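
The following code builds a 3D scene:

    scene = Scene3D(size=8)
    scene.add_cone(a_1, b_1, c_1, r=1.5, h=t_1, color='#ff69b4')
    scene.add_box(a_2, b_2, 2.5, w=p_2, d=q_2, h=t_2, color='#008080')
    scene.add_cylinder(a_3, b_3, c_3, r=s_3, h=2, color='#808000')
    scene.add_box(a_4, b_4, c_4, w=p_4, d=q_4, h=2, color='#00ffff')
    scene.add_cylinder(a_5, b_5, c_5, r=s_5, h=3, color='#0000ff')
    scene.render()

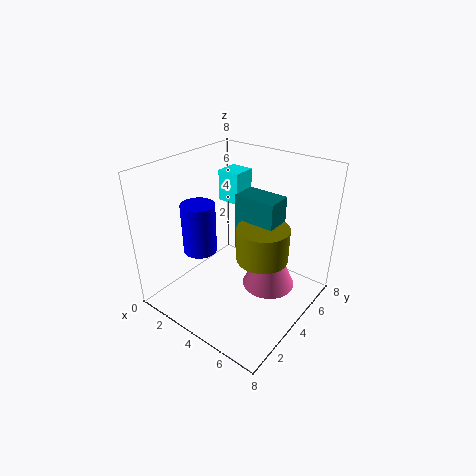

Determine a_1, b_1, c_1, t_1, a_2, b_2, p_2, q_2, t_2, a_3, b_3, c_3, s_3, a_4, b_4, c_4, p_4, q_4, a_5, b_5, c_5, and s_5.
a_1 = 5.5; b_1 = 5; c_1 = 1; t_1 = 3.5; a_2 = 3; b_2 = 5; p_2 = 2.5; q_2 = 1.5; t_2 = 3.5; a_3 = 5; b_3 = 5; c_3 = 2.5; s_3 = 1.5; a_4 = 0.5; b_4 = 6.5; c_4 = 4.5; p_4 = 1.5; q_4 = 1.5; a_5 = 1.5; b_5 = 3.5; c_5 = 2.5; s_5 = 1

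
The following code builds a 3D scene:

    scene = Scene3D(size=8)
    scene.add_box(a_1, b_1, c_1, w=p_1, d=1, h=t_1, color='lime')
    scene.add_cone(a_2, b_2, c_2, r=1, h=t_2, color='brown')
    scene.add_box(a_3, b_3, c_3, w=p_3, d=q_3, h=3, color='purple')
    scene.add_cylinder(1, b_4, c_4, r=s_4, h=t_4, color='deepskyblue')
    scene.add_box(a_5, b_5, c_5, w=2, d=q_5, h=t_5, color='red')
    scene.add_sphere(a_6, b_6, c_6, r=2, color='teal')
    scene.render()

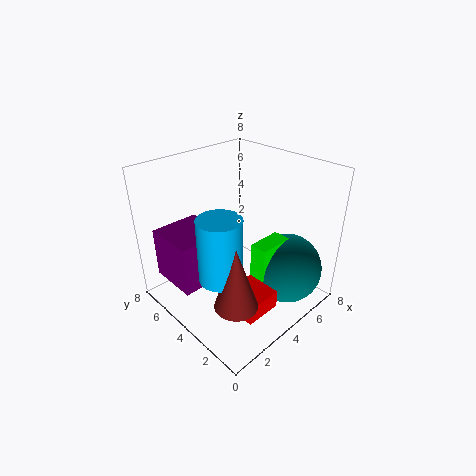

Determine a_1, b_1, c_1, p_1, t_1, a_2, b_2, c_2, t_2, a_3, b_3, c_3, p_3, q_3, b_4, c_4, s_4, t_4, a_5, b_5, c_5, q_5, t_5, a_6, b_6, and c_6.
a_1 = 4
b_1 = 2
c_1 = 1
p_1 = 2
t_1 = 3
a_2 = 1
b_2 = 1
c_2 = 3
t_2 = 3
a_3 = 1
b_3 = 5
c_3 = 1
p_3 = 3
q_3 = 3
b_4 = 2
c_4 = 4
s_4 = 1
t_4 = 3
a_5 = 2
b_5 = 1
c_5 = 1
q_5 = 2
t_5 = 1
a_6 = 6
b_6 = 2
c_6 = 2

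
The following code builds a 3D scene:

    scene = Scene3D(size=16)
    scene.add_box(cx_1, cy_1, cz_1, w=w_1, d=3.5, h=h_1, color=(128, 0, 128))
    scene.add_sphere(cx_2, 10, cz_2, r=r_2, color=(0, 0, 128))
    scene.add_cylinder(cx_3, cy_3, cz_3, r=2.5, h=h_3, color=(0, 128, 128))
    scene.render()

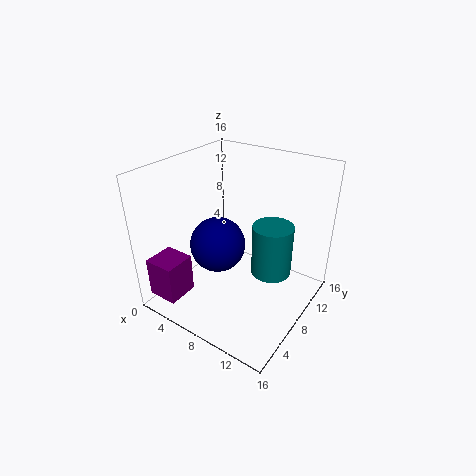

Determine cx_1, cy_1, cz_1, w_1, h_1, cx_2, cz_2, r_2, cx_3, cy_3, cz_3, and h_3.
cx_1 = 0.5
cy_1 = 1
cz_1 = 1.5
w_1 = 3.5
h_1 = 4.5
cx_2 = 3.5
cz_2 = 4.5
r_2 = 3.5
cx_3 = 10
cy_3 = 12.5
cz_3 = 1.5
h_3 = 6.5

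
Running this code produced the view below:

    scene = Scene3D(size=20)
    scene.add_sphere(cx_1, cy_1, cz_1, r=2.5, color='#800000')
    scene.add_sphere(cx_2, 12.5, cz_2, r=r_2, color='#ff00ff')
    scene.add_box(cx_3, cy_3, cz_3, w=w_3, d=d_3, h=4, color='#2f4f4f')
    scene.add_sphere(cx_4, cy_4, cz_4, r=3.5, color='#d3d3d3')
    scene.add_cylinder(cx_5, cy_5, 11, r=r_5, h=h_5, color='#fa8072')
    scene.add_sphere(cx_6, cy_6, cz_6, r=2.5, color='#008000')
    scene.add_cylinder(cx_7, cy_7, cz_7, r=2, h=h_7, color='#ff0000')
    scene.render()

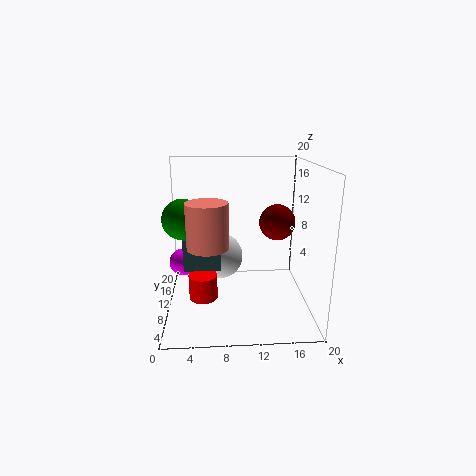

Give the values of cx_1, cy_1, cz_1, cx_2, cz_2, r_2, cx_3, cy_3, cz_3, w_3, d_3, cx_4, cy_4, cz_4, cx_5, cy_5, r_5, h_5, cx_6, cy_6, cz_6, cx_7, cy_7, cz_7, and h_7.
cx_1 = 15.5
cy_1 = 10.5
cz_1 = 12
cx_2 = 2
cz_2 = 5.5
r_2 = 2
cx_3 = 3
cy_3 = 4
cz_3 = 8
w_3 = 4.5
d_3 = 2.5
cx_4 = 7.5
cy_4 = 14.5
cz_4 = 5.5
cx_5 = 6
cy_5 = 4
r_5 = 2.5
h_5 = 5.5
cx_6 = 3
cy_6 = 6
cz_6 = 14
cx_7 = 5
cy_7 = 9
cz_7 = 1.5
h_7 = 3.5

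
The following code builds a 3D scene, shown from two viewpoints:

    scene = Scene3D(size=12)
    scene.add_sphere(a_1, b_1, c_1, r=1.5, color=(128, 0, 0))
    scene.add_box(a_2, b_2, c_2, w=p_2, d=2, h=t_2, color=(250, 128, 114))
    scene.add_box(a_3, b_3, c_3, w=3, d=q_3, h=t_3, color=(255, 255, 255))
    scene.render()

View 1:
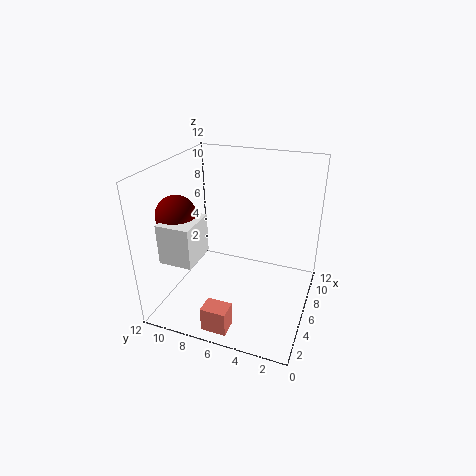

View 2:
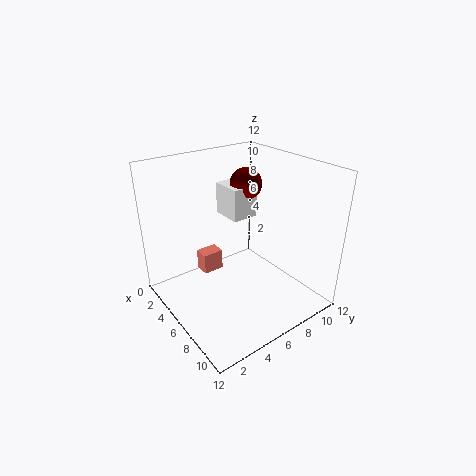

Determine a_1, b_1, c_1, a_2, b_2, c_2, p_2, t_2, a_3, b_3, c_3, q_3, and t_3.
a_1 = 2.5, b_1 = 9.5, c_1 = 9, a_2 = 0.5, b_2 = 5, c_2 = 0.5, p_2 = 1.5, t_2 = 2, a_3 = 0.5, b_3 = 7.5, c_3 = 6, q_3 = 2.5, t_3 = 3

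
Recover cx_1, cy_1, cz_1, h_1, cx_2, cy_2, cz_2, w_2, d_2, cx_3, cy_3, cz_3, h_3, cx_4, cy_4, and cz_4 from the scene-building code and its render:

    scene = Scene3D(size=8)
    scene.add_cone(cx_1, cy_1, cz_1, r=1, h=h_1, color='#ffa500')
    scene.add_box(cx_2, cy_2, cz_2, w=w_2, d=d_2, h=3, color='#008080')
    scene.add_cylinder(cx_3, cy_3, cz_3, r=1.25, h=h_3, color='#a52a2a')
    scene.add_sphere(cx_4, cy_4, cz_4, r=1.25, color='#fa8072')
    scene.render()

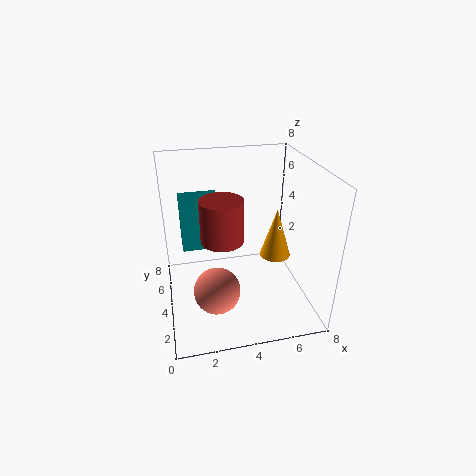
cx_1 = 7
cy_1 = 6
cz_1 = 1.25
h_1 = 3.25
cx_2 = 1
cy_2 = 5.25
cz_2 = 2.75
w_2 = 2.25
d_2 = 1.75
cx_3 = 3.25
cy_3 = 4.75
cz_3 = 3.5
h_3 = 2.5
cx_4 = 2.5
cy_4 = 2.5
cz_4 = 1.75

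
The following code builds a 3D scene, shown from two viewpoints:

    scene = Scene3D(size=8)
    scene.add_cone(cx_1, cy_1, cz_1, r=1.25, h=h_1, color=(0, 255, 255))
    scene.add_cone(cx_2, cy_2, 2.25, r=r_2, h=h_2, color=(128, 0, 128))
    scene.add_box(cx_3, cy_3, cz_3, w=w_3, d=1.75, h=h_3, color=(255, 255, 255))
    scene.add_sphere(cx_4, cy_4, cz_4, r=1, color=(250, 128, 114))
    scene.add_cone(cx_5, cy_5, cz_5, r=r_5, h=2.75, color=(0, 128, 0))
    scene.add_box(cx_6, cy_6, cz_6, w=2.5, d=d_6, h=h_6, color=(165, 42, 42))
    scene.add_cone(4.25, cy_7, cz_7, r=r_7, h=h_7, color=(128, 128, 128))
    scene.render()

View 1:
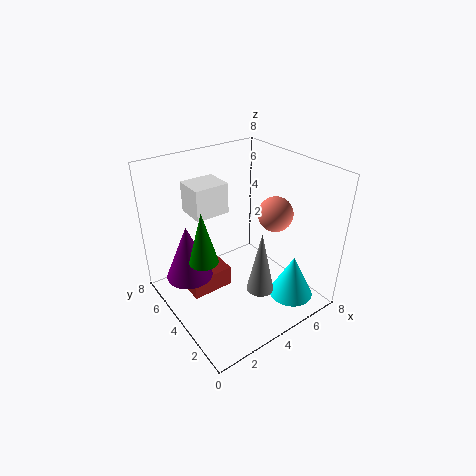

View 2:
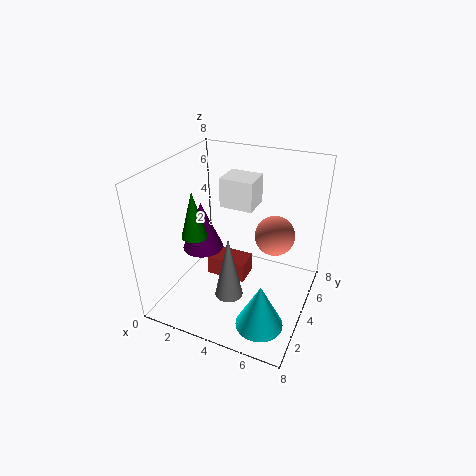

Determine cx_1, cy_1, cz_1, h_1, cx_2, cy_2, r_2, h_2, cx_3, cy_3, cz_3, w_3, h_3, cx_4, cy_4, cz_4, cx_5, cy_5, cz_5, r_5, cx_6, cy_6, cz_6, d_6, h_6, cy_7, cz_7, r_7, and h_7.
cx_1 = 6.25
cy_1 = 1.75
cz_1 = 0.5
h_1 = 2.5
cx_2 = 1.25
cy_2 = 4.75
r_2 = 1.25
h_2 = 3
cx_3 = 2.25
cy_3 = 5.25
cz_3 = 5
w_3 = 2
h_3 = 1.75
cx_4 = 6.25
cy_4 = 3.5
cz_4 = 5
cx_5 = 1.5
cy_5 = 3.5
cz_5 = 3.75
r_5 = 0.75
cx_6 = 1.5
cy_6 = 4.75
cz_6 = 0.25
d_6 = 1.5
h_6 = 1.25
cy_7 = 2.25
cz_7 = 1.5
r_7 = 0.75
h_7 = 3.5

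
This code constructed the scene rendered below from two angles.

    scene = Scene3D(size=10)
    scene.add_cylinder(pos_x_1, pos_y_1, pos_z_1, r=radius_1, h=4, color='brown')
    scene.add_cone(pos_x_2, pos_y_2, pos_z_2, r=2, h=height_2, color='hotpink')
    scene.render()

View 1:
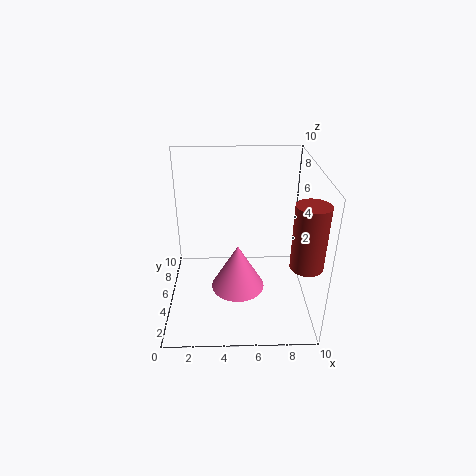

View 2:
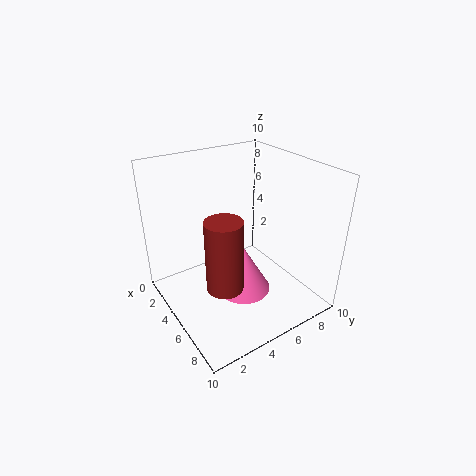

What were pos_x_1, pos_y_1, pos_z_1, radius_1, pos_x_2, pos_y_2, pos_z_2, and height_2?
pos_x_1 = 9, pos_y_1 = 1.5, pos_z_1 = 5, radius_1 = 1, pos_x_2 = 5, pos_y_2 = 5.5, pos_z_2 = 0.5, height_2 = 3.5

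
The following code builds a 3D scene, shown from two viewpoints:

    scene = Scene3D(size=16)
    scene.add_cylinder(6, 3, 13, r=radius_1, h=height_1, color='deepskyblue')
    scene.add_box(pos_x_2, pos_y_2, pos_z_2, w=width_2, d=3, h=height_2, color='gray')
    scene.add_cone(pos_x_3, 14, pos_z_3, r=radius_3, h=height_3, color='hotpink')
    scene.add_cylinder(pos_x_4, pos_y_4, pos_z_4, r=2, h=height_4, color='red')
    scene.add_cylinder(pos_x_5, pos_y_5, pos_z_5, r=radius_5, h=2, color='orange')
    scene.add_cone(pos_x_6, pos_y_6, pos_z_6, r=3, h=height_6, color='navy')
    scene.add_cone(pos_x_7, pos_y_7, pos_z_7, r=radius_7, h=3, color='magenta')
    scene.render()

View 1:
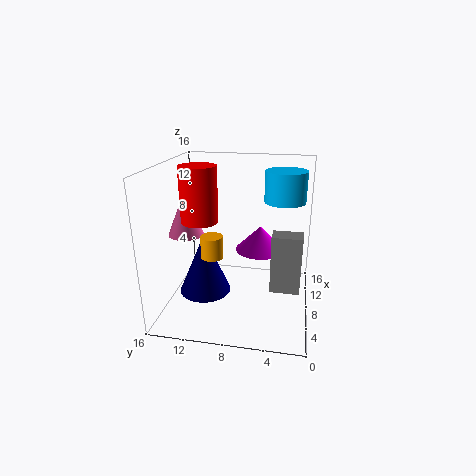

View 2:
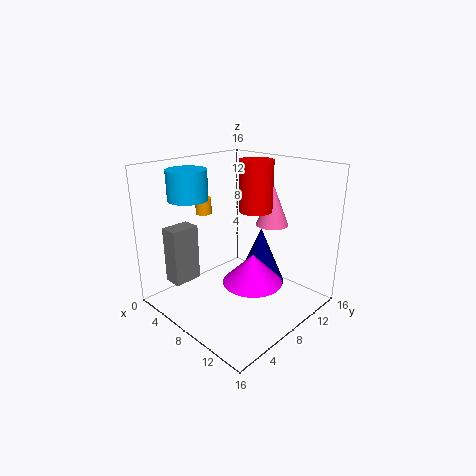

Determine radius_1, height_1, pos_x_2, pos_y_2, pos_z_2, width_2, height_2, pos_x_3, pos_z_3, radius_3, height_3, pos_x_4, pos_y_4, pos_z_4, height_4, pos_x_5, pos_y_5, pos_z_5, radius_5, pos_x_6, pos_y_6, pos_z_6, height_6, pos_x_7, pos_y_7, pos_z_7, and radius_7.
radius_1 = 2; height_1 = 3; pos_x_2 = 4; pos_y_2 = 1; pos_z_2 = 4; width_2 = 2; height_2 = 6; pos_x_3 = 8; pos_z_3 = 8; radius_3 = 2; height_3 = 5; pos_x_4 = 7; pos_y_4 = 12; pos_z_4 = 10; height_4 = 6; pos_x_5 = 1; pos_y_5 = 9; pos_z_5 = 9; radius_5 = 1; pos_x_6 = 8; pos_y_6 = 12; pos_z_6 = 1; height_6 = 7; pos_x_7 = 12; pos_y_7 = 6; pos_z_7 = 5; radius_7 = 3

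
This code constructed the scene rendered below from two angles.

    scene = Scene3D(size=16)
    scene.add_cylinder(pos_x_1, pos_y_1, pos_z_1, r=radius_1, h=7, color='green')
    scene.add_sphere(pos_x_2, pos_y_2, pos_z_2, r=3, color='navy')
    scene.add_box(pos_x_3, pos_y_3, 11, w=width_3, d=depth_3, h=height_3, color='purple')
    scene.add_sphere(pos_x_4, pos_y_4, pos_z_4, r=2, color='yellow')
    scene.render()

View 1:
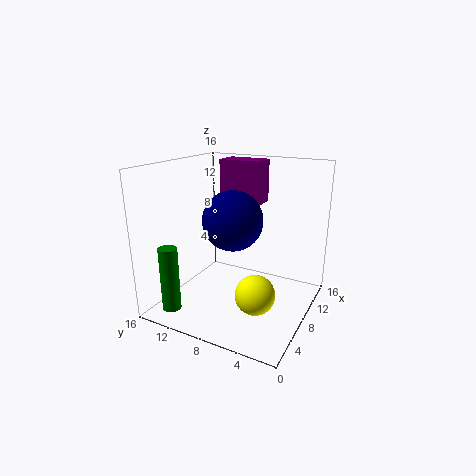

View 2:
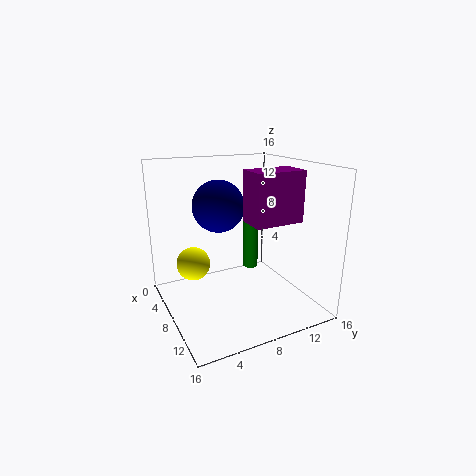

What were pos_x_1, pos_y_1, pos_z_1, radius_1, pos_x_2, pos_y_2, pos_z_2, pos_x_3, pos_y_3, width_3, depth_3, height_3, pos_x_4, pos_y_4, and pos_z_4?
pos_x_1 = 2; pos_y_1 = 13; pos_z_1 = 1; radius_1 = 1; pos_x_2 = 5; pos_y_2 = 7; pos_z_2 = 11; pos_x_3 = 11; pos_y_3 = 7; width_3 = 3; depth_3 = 5; height_3 = 5; pos_x_4 = 4; pos_y_4 = 4; pos_z_4 = 4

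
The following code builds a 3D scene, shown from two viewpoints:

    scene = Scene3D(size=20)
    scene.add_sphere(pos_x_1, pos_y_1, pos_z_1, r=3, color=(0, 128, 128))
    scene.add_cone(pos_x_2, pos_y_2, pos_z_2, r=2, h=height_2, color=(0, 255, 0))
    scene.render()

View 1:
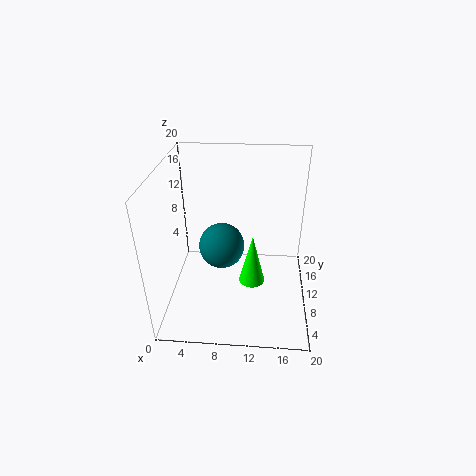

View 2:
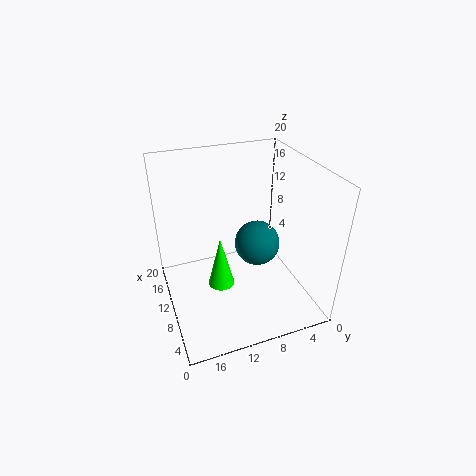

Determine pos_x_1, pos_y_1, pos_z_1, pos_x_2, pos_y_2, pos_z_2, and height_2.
pos_x_1 = 8; pos_y_1 = 8; pos_z_1 = 10; pos_x_2 = 12; pos_y_2 = 12; pos_z_2 = 1; height_2 = 8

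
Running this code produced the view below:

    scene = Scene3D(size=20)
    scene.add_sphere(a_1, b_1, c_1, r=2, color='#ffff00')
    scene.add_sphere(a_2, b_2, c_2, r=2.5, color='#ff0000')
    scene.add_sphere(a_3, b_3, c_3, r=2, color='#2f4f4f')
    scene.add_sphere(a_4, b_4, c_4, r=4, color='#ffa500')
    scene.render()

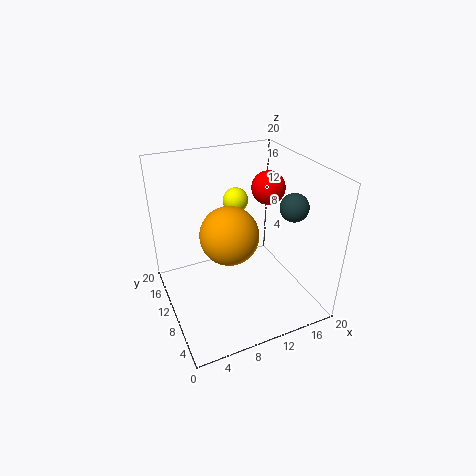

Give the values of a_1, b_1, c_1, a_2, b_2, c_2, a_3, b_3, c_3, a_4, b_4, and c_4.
a_1 = 13, b_1 = 17.5, c_1 = 12, a_2 = 16.5, b_2 = 13.5, c_2 = 15, a_3 = 17.5, b_3 = 8, c_3 = 14, a_4 = 8.5, b_4 = 9.5, c_4 = 11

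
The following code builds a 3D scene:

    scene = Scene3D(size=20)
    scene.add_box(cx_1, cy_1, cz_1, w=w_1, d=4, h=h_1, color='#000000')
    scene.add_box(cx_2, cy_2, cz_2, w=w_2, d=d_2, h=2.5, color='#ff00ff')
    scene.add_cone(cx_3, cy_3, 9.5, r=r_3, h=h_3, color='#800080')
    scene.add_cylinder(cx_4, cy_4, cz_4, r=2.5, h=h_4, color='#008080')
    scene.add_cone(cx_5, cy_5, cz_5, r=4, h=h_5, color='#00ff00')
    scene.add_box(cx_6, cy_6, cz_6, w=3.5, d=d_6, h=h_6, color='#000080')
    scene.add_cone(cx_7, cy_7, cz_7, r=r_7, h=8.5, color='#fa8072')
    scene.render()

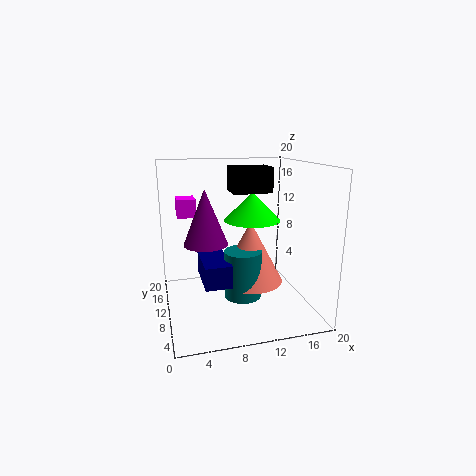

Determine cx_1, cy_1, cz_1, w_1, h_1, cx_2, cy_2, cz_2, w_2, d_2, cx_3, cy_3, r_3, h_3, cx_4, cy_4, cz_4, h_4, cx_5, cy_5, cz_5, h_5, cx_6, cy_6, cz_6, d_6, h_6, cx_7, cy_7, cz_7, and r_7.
cx_1 = 9.5; cy_1 = 10; cz_1 = 16; w_1 = 5.5; h_1 = 3.5; cx_2 = 2; cy_2 = 11; cz_2 = 13; w_2 = 2.5; d_2 = 3; cx_3 = 5.5; cy_3 = 10; r_3 = 3; h_3 = 7.5; cx_4 = 10; cy_4 = 7.5; cz_4 = 2.5; h_4 = 6.5; cx_5 = 12.5; cy_5 = 11.5; cz_5 = 12; h_5 = 4; cx_6 = 4.5; cy_6 = 5; cz_6 = 5; d_6 = 6.5; h_6 = 3; cx_7 = 11.5; cy_7 = 9; cz_7 = 4; r_7 = 4.5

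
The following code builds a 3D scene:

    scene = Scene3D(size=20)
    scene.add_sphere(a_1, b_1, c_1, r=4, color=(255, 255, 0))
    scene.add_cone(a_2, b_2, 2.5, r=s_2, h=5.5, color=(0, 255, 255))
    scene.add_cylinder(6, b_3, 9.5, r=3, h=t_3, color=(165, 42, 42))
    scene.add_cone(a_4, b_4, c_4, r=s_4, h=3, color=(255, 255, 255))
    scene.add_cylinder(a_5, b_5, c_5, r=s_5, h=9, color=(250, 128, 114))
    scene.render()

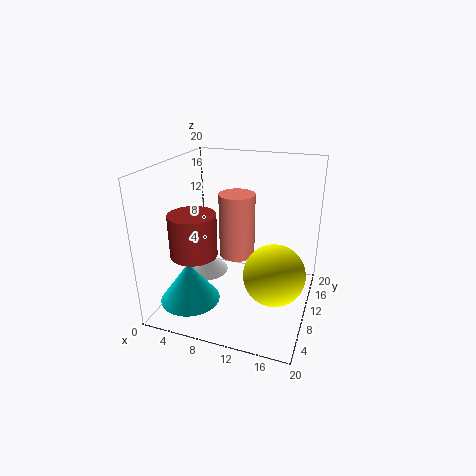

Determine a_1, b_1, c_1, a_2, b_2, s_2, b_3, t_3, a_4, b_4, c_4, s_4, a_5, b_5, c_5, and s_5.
a_1 = 16, b_1 = 7, c_1 = 7, a_2 = 5, b_2 = 4.5, s_2 = 4, b_3 = 4.5, t_3 = 5.5, a_4 = 4, b_4 = 11.5, c_4 = 3, s_4 = 3.5, a_5 = 9.5, b_5 = 11, c_5 = 7, s_5 = 2.5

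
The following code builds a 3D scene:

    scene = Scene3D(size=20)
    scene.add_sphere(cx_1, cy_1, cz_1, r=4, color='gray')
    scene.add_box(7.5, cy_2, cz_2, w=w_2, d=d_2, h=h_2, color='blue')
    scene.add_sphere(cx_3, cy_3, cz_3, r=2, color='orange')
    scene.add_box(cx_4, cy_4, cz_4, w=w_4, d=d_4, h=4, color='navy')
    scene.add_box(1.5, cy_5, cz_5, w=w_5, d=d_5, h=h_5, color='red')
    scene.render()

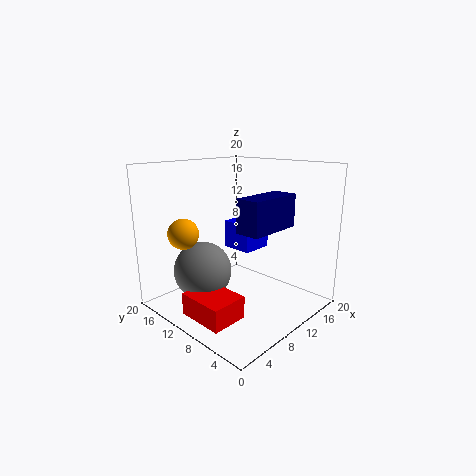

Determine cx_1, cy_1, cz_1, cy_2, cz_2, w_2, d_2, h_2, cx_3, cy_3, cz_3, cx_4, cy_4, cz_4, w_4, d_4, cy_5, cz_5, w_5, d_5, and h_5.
cx_1 = 6; cy_1 = 13; cz_1 = 5.5; cy_2 = 6; cz_2 = 9.5; w_2 = 4; d_2 = 4; h_2 = 3.5; cx_3 = 3; cy_3 = 13; cz_3 = 11.5; cx_4 = 4.5; cy_4 = 2; cz_4 = 13; w_4 = 7; d_4 = 3; cy_5 = 5.5; cz_5 = 1; w_5 = 5; d_5 = 6.5; h_5 = 3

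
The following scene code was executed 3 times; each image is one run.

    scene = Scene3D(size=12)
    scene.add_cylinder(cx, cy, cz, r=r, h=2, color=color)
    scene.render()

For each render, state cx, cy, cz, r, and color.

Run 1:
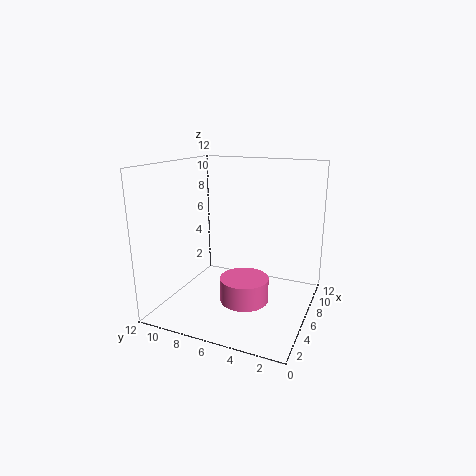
cx = 5; cy = 5; cz = 1; r = 2; color = 'hotpink'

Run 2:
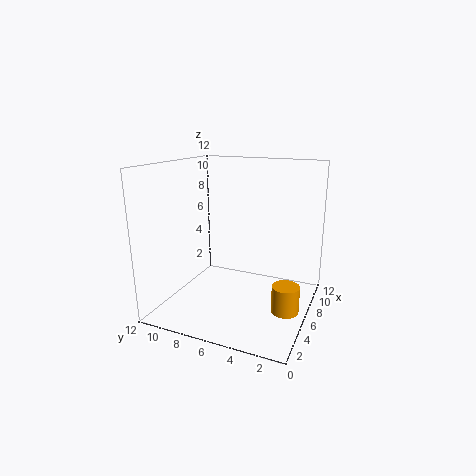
cx = 3; cy = 1; cz = 2; r = 1; color = 'orange'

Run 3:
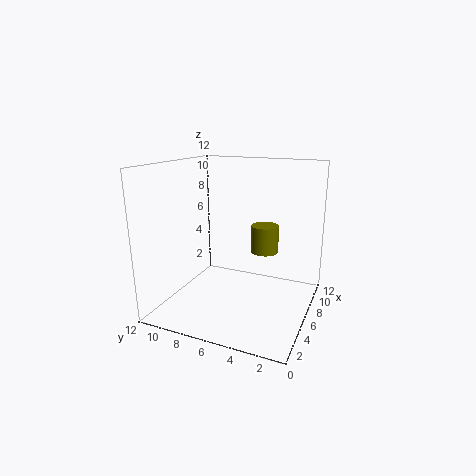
cx = 4; cy = 3; cz = 6; r = 1; color = 'olive'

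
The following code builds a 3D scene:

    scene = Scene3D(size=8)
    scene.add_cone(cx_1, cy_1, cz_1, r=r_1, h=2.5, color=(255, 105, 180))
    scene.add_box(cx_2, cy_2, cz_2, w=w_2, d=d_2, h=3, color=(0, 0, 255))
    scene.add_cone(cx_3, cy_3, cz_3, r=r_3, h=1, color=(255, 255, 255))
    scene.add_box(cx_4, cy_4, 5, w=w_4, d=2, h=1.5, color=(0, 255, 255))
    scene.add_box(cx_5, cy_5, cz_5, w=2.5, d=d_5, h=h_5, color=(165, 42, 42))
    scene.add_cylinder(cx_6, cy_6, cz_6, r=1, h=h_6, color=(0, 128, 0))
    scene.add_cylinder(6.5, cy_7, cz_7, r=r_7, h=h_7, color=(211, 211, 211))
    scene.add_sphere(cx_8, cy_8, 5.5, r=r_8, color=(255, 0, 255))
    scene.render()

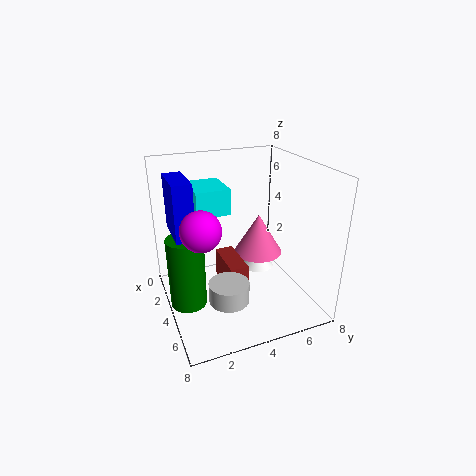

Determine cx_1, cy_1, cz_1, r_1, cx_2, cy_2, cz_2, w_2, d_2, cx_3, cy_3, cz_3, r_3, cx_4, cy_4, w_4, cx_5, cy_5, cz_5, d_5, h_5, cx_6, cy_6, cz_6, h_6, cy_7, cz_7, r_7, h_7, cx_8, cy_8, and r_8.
cx_1 = 2.5, cy_1 = 6, cz_1 = 2, r_1 = 1.5, cx_2 = 2, cy_2 = 0.5, cz_2 = 4.5, w_2 = 2.5, d_2 = 1, cx_3 = 2.5, cy_3 = 6, cz_3 = 1, r_3 = 1, cx_4 = 0.5, cy_4 = 2, w_4 = 2.5, cx_5 = 3, cy_5 = 3, cz_5 = 1, d_5 = 1, h_5 = 2, cx_6 = 4, cy_6 = 1, cz_6 = 0.5, h_6 = 4, cy_7 = 2.5, cz_7 = 2, r_7 = 1, h_7 = 1, cx_8 = 5.5, cy_8 = 1.5, r_8 = 1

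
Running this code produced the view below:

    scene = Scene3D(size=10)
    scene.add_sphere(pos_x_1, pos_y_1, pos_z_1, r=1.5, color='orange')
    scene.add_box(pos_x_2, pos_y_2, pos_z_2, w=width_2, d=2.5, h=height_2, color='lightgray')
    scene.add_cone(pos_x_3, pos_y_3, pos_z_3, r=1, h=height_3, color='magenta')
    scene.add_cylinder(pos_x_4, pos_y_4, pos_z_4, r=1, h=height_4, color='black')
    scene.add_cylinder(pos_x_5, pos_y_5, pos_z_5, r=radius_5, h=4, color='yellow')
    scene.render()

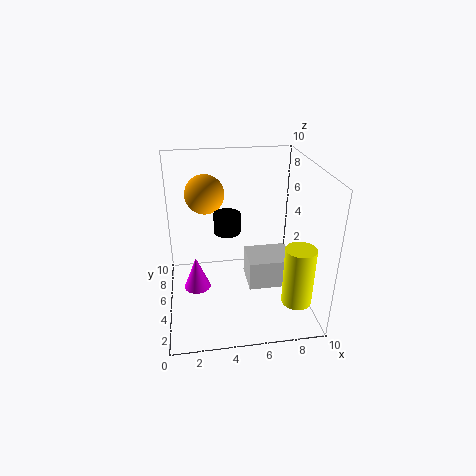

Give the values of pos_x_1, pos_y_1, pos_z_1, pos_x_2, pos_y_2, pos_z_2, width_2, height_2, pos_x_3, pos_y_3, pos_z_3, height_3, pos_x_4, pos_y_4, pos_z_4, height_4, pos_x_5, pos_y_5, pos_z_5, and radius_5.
pos_x_1 = 3, pos_y_1 = 8.5, pos_z_1 = 7, pos_x_2 = 5.5, pos_y_2 = 3, pos_z_2 = 2, width_2 = 3, height_2 = 2, pos_x_3 = 2, pos_y_3 = 6, pos_z_3 = 0.5, height_3 = 2.5, pos_x_4 = 4.5, pos_y_4 = 7, pos_z_4 = 4.5, height_4 = 1.5, pos_x_5 = 8.5, pos_y_5 = 2, pos_z_5 = 1.5, radius_5 = 1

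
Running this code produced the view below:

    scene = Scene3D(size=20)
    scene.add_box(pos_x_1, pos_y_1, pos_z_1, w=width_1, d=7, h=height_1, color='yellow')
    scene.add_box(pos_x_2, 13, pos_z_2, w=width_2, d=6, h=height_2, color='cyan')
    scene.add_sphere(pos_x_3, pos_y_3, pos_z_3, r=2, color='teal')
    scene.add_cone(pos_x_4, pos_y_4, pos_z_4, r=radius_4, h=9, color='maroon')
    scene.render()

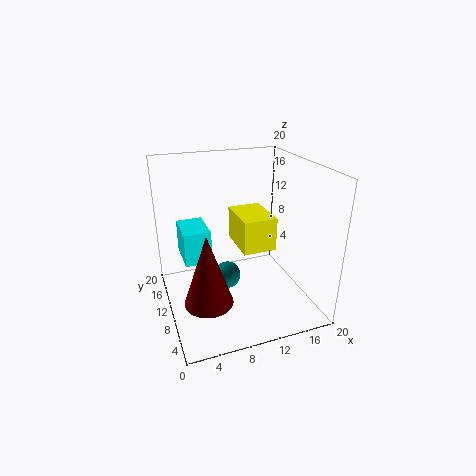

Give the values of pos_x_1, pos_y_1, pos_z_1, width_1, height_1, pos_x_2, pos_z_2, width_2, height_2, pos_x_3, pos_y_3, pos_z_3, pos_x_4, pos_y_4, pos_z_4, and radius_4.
pos_x_1 = 11, pos_y_1 = 10, pos_z_1 = 7, width_1 = 5, height_1 = 5, pos_x_2 = 3, pos_z_2 = 5, width_2 = 4, height_2 = 5, pos_x_3 = 9, pos_y_3 = 12, pos_z_3 = 3, pos_x_4 = 4, pos_y_4 = 4, pos_z_4 = 5, radius_4 = 3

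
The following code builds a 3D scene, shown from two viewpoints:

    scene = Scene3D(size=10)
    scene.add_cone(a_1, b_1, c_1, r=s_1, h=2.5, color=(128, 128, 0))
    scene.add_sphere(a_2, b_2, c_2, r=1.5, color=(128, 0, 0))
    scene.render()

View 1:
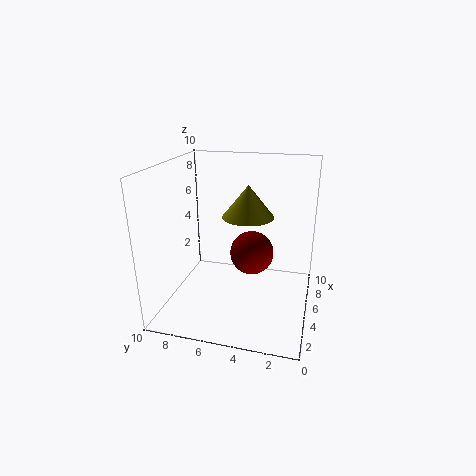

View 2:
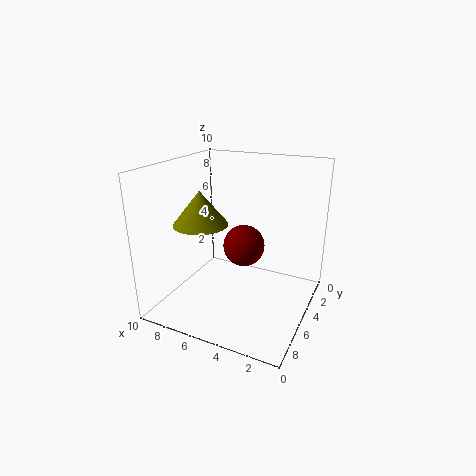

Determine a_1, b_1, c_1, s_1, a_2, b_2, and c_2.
a_1 = 8
b_1 = 5
c_1 = 5.5
s_1 = 2
a_2 = 5
b_2 = 4
c_2 = 4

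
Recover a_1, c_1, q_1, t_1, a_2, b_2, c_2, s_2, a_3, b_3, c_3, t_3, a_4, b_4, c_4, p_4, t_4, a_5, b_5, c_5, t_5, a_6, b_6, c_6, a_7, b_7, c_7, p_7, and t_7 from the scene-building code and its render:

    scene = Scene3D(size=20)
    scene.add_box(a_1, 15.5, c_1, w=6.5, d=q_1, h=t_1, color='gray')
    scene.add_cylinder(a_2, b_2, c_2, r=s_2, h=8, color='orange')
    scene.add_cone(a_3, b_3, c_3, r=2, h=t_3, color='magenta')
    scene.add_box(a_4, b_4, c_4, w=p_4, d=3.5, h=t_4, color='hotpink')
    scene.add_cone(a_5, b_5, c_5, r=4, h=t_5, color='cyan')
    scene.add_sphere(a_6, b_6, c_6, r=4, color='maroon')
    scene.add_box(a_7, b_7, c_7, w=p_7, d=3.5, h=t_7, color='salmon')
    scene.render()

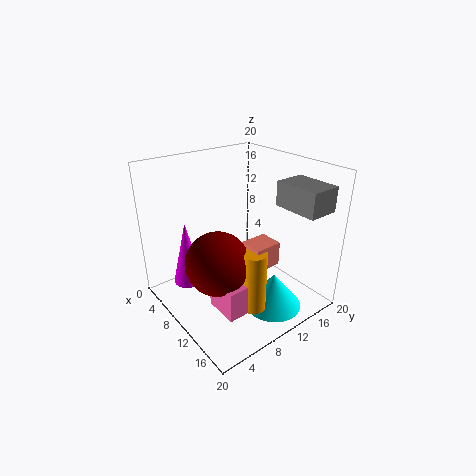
a_1 = 11.5; c_1 = 14; q_1 = 4.5; t_1 = 3.5; a_2 = 16.5; b_2 = 7.5; c_2 = 3.5; s_2 = 1.5; a_3 = 8; b_3 = 3; c_3 = 5; t_3 = 8.5; a_4 = 12.5; b_4 = 3.5; c_4 = 3.5; p_4 = 4.5; t_4 = 4; a_5 = 15; b_5 = 12.5; c_5 = 0.5; t_5 = 5; a_6 = 13; b_6 = 4.5; c_6 = 9.5; a_7 = 14; b_7 = 7.5; c_7 = 9; p_7 = 3; t_7 = 3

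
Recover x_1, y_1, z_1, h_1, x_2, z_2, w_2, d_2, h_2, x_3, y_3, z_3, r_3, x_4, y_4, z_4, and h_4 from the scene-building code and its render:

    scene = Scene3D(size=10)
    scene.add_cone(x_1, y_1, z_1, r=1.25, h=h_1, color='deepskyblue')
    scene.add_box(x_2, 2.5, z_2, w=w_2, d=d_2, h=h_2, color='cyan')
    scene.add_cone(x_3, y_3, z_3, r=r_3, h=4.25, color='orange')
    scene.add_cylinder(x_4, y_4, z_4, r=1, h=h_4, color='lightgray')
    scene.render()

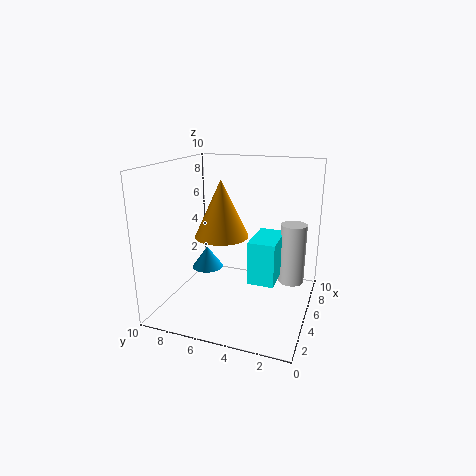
x_1 = 7.25
y_1 = 8.5
z_1 = 1.25
h_1 = 1.75
x_2 = 5.5
z_2 = 1.25
w_2 = 3.5
d_2 = 2
h_2 = 3.25
x_3 = 6.25
y_3 = 6.75
z_3 = 4.5
r_3 = 2
x_4 = 8.5
y_4 = 1.75
z_4 = 0.5
h_4 = 4.75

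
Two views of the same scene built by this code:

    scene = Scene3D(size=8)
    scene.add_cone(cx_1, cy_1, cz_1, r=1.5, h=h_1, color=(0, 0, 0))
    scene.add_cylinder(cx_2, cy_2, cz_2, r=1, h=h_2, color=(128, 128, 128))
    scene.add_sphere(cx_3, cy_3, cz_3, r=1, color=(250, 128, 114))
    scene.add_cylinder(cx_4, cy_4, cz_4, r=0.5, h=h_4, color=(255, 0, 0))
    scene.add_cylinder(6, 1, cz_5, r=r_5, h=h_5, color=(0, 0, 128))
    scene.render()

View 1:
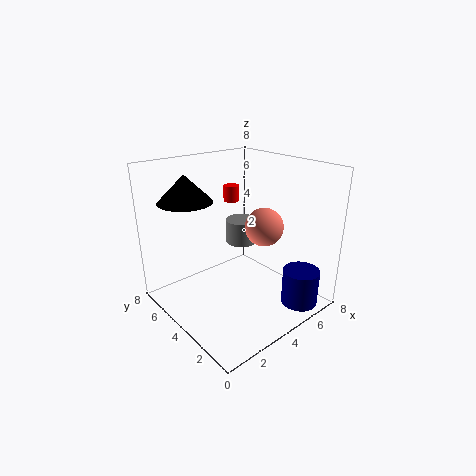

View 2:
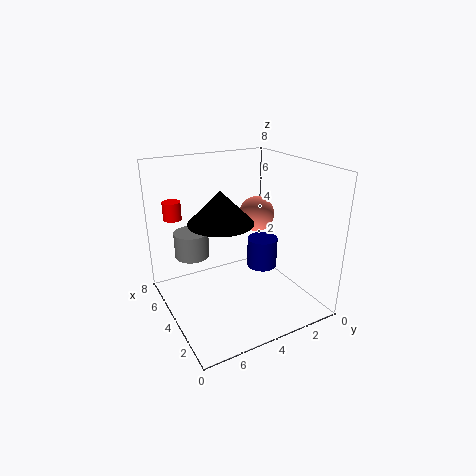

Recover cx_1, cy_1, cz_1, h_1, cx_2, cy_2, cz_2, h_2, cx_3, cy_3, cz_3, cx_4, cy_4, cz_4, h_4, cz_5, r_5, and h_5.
cx_1 = 2
cy_1 = 6
cz_1 = 6
h_1 = 1.5
cx_2 = 6
cy_2 = 6
cz_2 = 2.5
h_2 = 1.5
cx_3 = 4.5
cy_3 = 2.5
cz_3 = 5
cx_4 = 6
cy_4 = 7
cz_4 = 5
h_4 = 1
cz_5 = 0.5
r_5 = 1
h_5 = 2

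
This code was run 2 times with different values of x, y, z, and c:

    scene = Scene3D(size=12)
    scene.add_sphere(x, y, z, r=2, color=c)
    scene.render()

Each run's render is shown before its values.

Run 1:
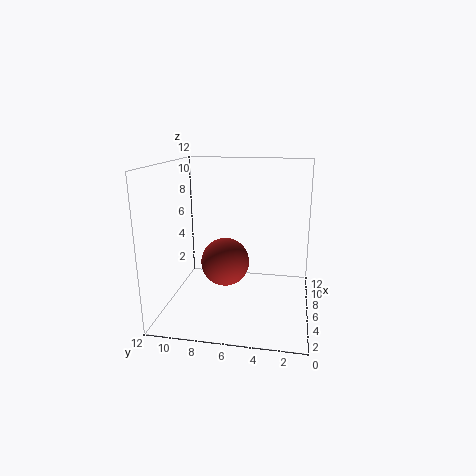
x = 5.5
y = 7
z = 4
c = 'brown'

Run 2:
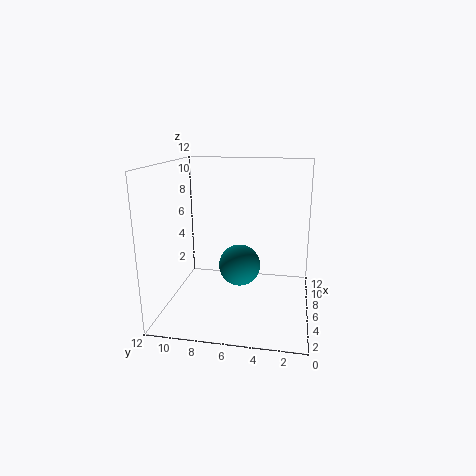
x = 9.5
y = 6.5
z = 2
c = 'teal'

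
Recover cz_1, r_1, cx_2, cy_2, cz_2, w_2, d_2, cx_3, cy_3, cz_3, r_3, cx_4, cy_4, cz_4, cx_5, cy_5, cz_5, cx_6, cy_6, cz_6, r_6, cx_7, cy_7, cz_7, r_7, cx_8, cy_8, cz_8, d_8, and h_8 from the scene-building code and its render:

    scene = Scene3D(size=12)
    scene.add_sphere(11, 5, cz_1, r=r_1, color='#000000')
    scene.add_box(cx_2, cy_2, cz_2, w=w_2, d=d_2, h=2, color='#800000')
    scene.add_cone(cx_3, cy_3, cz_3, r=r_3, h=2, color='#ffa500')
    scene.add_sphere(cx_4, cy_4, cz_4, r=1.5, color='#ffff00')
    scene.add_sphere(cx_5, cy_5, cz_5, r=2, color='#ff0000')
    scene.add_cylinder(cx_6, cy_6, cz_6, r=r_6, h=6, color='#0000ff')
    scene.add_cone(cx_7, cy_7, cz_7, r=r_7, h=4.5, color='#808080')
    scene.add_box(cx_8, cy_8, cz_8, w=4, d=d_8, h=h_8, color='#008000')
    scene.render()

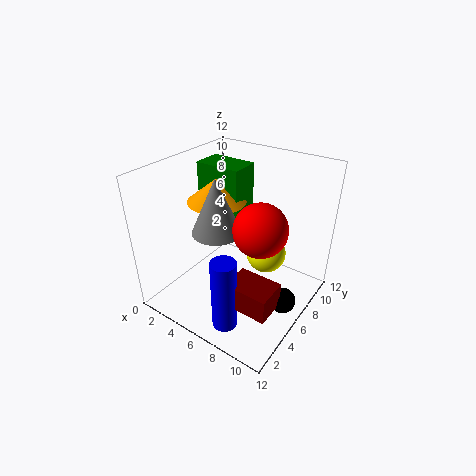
cz_1 = 2.5, r_1 = 1, cx_2 = 7.5, cy_2 = 2, cz_2 = 2.5, w_2 = 3.5, d_2 = 2.5, cx_3 = 3.5, cy_3 = 6.5, cz_3 = 8.5, r_3 = 2.5, cx_4 = 9, cy_4 = 5.5, cz_4 = 6, cx_5 = 9, cy_5 = 4.5, cz_5 = 8.5, cx_6 = 7.5, cy_6 = 2, cz_6 = 0.5, r_6 = 1, cx_7 = 5, cy_7 = 4.5, cz_7 = 7, r_7 = 2, cx_8 = 1.5, cy_8 = 6.5, cz_8 = 7, d_8 = 2.5, h_8 = 4.5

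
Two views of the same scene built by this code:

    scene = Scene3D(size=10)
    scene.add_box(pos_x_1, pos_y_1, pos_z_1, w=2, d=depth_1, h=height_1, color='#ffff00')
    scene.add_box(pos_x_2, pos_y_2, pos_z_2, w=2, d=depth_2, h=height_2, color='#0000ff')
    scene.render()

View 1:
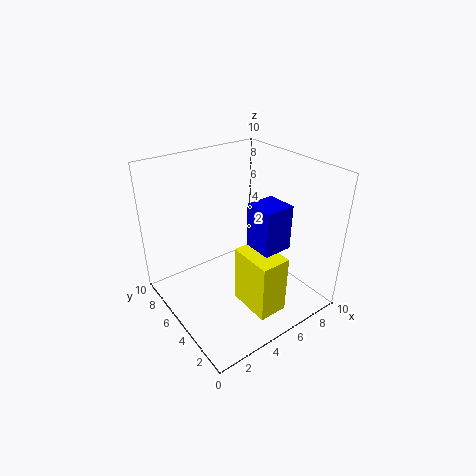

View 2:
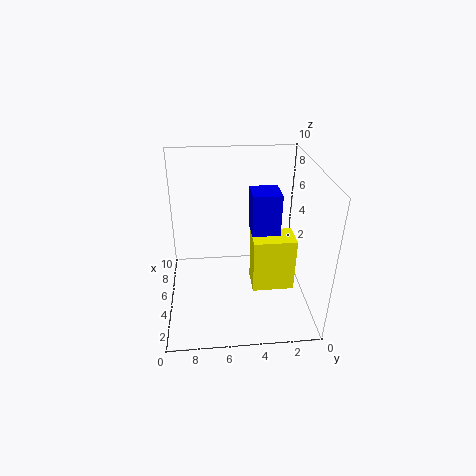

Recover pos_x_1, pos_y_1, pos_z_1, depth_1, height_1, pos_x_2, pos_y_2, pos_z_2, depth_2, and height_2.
pos_x_1 = 4
pos_y_1 = 1
pos_z_1 = 1
depth_1 = 3
height_1 = 4
pos_x_2 = 5
pos_y_2 = 2
pos_z_2 = 5
depth_2 = 2
height_2 = 3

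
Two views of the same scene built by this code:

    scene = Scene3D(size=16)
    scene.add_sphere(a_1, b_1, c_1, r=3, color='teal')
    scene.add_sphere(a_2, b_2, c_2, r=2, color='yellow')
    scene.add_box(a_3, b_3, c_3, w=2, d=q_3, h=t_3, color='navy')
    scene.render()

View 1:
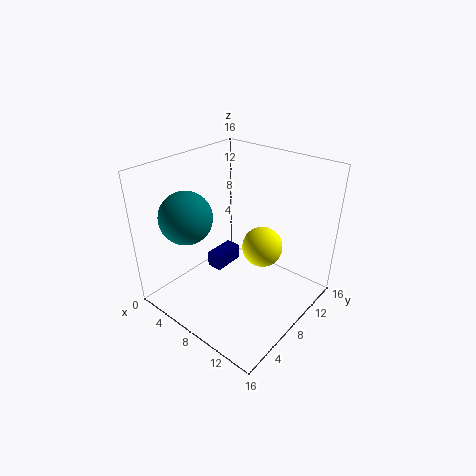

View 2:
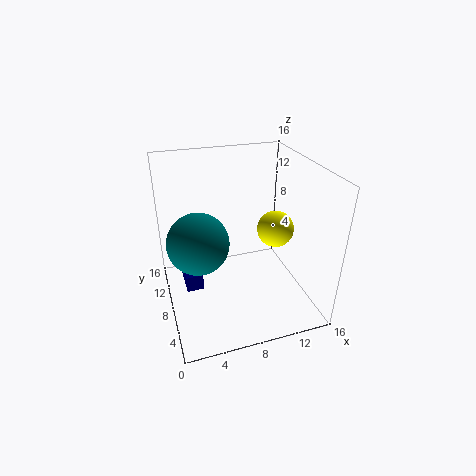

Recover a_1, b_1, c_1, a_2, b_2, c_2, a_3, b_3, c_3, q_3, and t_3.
a_1 = 3
b_1 = 5
c_1 = 10
a_2 = 12
b_2 = 7
c_2 = 9
a_3 = 2
b_3 = 9
c_3 = 1
q_3 = 4
t_3 = 2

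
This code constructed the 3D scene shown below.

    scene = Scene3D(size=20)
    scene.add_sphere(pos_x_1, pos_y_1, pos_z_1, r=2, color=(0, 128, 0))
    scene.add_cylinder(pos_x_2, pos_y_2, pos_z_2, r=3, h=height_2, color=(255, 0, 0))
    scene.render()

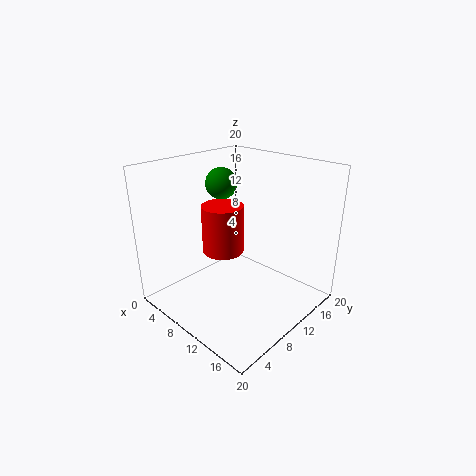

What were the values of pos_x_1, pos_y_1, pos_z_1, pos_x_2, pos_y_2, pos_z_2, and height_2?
pos_x_1 = 9
pos_y_1 = 8
pos_z_1 = 18
pos_x_2 = 7
pos_y_2 = 10
pos_z_2 = 7
height_2 = 7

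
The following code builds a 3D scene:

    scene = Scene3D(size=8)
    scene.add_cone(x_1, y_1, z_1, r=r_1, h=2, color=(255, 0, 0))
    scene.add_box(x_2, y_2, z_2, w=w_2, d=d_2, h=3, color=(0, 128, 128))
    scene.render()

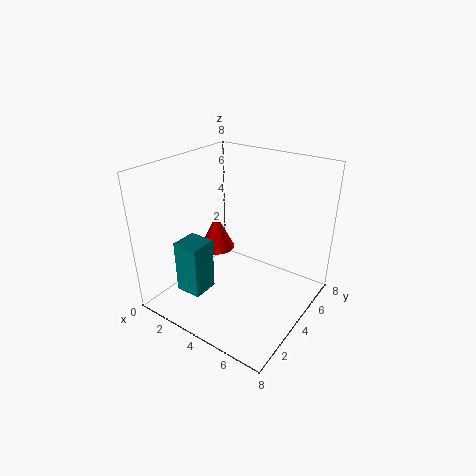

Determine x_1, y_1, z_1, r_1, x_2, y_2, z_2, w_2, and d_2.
x_1 = 2.5
y_1 = 4
z_1 = 3
r_1 = 1
x_2 = 1.5
y_2 = 1.5
z_2 = 1
w_2 = 1.5
d_2 = 1.5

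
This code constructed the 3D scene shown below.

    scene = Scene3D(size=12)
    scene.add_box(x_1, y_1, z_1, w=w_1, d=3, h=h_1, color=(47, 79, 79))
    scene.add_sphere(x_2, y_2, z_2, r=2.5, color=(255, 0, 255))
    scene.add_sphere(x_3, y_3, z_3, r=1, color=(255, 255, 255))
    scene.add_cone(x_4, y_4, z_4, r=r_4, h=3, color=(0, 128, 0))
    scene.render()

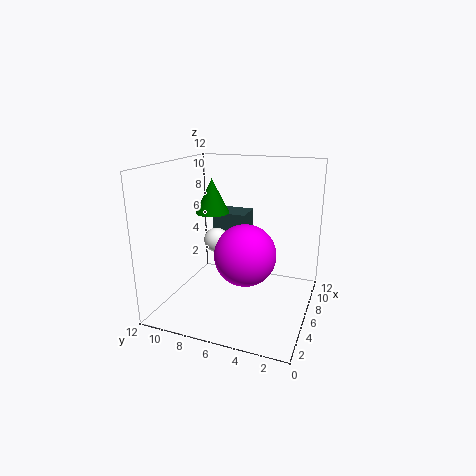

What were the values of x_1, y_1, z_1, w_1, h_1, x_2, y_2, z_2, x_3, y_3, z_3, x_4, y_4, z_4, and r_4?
x_1 = 7.5, y_1 = 6, z_1 = 5.5, w_1 = 2.5, h_1 = 2, x_2 = 5, y_2 = 5, z_2 = 5, x_3 = 5, y_3 = 7.5, z_3 = 6, x_4 = 7.5, y_4 = 9, z_4 = 7.5, r_4 = 1.5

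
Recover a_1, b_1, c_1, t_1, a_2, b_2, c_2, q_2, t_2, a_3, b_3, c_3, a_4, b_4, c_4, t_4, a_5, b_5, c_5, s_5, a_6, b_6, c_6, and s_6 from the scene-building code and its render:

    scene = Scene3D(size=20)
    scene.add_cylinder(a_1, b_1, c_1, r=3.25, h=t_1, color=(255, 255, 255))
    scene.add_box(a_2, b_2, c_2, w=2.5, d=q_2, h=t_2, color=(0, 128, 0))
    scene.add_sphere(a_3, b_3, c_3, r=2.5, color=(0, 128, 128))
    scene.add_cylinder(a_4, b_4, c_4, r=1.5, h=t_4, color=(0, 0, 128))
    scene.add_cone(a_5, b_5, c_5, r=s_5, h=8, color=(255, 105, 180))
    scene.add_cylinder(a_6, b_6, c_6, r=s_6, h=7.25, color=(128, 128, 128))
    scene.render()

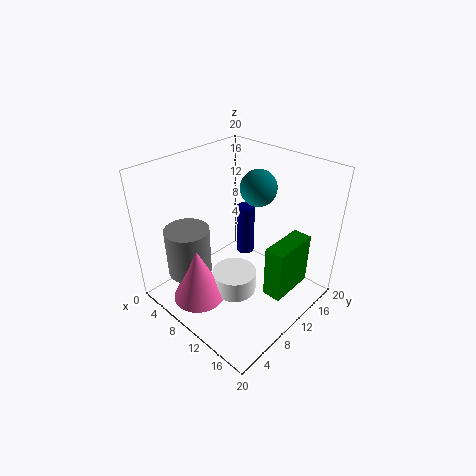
a_1 = 9.5; b_1 = 9.75; c_1 = 0.75; t_1 = 3.25; a_2 = 16; b_2 = 8.5; c_2 = 4.75; q_2 = 6.25; t_2 = 7; a_3 = 10.5; b_3 = 13.5; c_3 = 16.5; a_4 = 4.5; b_4 = 17.75; c_4 = 1.5; t_4 = 8.5; a_5 = 6.75; b_5 = 5; c_5 = 0.75; s_5 = 3.75; a_6 = 3.75; b_6 = 6; c_6 = 3.25; s_6 = 3.25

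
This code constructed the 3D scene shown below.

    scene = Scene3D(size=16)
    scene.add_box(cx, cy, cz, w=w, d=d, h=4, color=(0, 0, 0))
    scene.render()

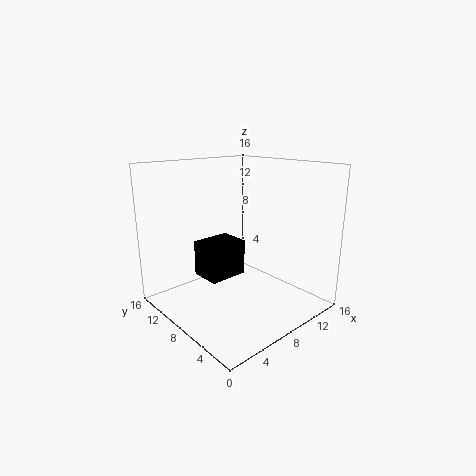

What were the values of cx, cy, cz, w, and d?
cx = 4.5
cy = 8
cz = 3.5
w = 4.5
d = 3.5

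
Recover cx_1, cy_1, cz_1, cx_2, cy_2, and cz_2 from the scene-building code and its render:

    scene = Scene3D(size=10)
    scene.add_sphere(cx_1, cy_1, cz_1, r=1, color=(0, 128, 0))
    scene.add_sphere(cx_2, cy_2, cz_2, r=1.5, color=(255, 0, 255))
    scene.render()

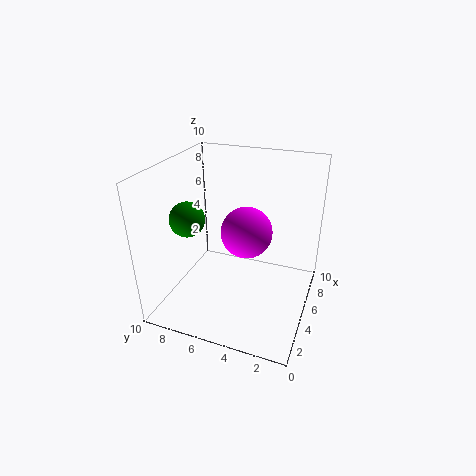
cx_1 = 1; cy_1 = 6.5; cz_1 = 8; cx_2 = 2.5; cy_2 = 3.5; cz_2 = 7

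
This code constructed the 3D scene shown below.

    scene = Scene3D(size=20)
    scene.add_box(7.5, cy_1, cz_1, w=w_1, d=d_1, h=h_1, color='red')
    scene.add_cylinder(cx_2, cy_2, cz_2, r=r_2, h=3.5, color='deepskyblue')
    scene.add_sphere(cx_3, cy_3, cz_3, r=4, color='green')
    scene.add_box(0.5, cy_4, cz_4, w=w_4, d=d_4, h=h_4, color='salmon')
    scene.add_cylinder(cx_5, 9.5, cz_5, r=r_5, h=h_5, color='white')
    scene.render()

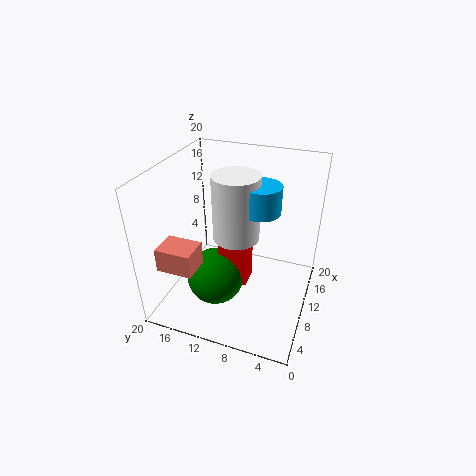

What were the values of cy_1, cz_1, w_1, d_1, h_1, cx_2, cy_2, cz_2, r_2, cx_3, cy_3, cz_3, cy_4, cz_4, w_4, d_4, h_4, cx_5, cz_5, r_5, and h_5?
cy_1 = 8
cz_1 = 4
w_1 = 3
d_1 = 4
h_1 = 7
cx_2 = 8.5
cy_2 = 6.5
cz_2 = 15.5
r_2 = 2.5
cx_3 = 7.5
cy_3 = 12.5
cz_3 = 4.5
cy_4 = 12.5
cz_4 = 9.5
w_4 = 3.5
d_4 = 4.5
h_4 = 3
cx_5 = 8
cz_5 = 11.5
r_5 = 3
h_5 = 8.5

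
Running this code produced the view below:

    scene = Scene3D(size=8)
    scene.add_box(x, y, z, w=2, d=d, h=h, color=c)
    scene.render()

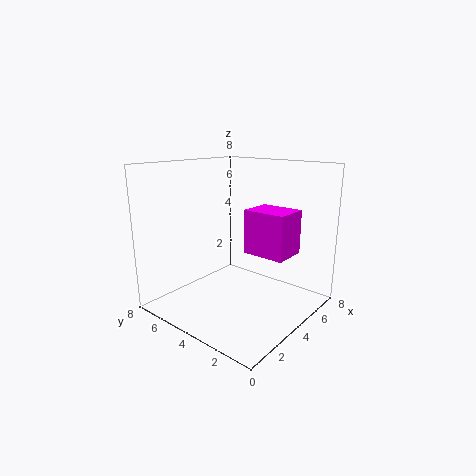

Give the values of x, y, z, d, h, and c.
x = 4.5; y = 1.5; z = 3; d = 2.5; h = 2.5; c = 'magenta'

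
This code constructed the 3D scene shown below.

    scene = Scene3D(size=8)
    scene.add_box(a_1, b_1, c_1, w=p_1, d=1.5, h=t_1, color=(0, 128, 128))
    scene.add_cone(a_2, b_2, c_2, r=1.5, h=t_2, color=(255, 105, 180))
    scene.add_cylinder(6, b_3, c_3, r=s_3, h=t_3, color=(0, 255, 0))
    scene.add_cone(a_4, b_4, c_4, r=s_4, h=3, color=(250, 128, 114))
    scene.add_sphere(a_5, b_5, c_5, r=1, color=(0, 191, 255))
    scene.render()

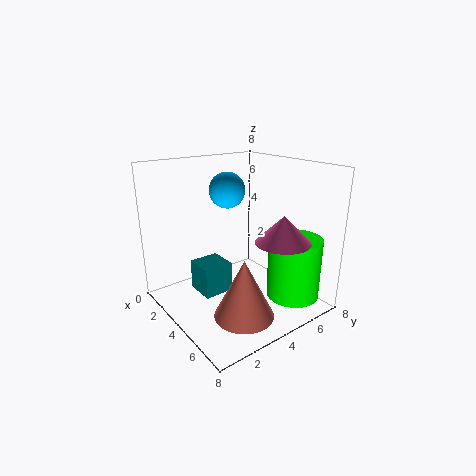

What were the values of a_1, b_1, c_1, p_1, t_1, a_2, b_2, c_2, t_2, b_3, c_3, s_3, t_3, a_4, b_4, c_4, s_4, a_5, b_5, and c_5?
a_1 = 4
b_1 = 1
c_1 = 2
p_1 = 1.5
t_1 = 1.5
a_2 = 6
b_2 = 5.5
c_2 = 4
t_2 = 1.5
b_3 = 6.5
c_3 = 0.5
s_3 = 1.5
t_3 = 3.5
a_4 = 6.5
b_4 = 2.5
c_4 = 1
s_4 = 1.5
a_5 = 3
b_5 = 4
c_5 = 6.5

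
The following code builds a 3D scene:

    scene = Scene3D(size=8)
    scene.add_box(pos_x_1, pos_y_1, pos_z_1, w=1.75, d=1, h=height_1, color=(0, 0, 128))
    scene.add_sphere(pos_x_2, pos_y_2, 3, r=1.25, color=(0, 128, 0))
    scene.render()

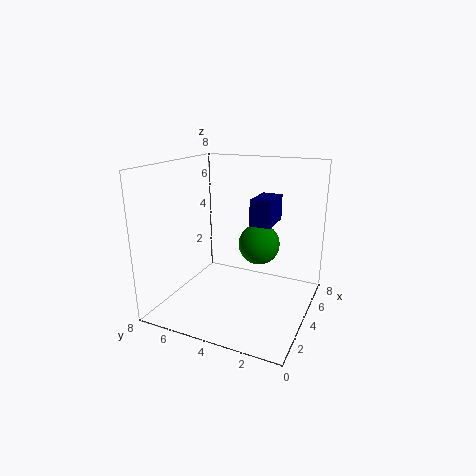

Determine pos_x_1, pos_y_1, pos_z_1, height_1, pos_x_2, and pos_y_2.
pos_x_1 = 2
pos_y_1 = 1.5
pos_z_1 = 5.5
height_1 = 1.25
pos_x_2 = 6
pos_y_2 = 3.5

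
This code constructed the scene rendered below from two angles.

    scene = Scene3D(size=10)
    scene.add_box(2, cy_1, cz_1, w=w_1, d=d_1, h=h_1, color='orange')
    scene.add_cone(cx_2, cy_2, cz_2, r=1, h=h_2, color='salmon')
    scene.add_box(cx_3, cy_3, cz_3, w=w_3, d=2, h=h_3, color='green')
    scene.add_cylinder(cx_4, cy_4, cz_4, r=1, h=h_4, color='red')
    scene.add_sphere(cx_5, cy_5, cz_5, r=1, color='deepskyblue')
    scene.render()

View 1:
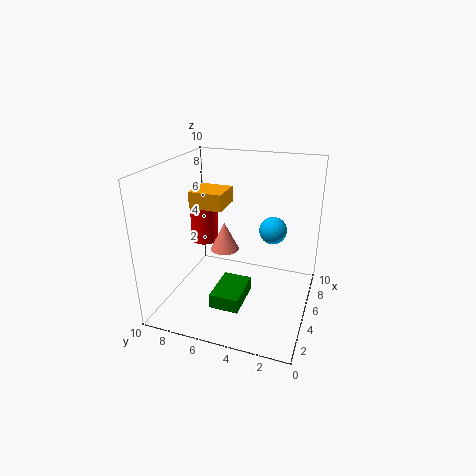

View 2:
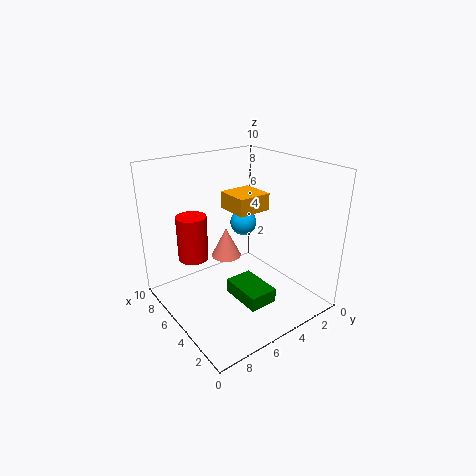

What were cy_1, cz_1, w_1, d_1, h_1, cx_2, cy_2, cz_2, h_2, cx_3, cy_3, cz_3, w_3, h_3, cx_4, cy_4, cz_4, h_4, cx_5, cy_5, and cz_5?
cy_1 = 5, cz_1 = 8, w_1 = 2, d_1 = 2, h_1 = 1, cx_2 = 5, cy_2 = 6, cz_2 = 4, h_2 = 2, cx_3 = 2, cy_3 = 4, cz_3 = 1, w_3 = 3, h_3 = 1, cx_4 = 6, cy_4 = 8, cz_4 = 4, h_4 = 3, cx_5 = 7, cy_5 = 3, cz_5 = 5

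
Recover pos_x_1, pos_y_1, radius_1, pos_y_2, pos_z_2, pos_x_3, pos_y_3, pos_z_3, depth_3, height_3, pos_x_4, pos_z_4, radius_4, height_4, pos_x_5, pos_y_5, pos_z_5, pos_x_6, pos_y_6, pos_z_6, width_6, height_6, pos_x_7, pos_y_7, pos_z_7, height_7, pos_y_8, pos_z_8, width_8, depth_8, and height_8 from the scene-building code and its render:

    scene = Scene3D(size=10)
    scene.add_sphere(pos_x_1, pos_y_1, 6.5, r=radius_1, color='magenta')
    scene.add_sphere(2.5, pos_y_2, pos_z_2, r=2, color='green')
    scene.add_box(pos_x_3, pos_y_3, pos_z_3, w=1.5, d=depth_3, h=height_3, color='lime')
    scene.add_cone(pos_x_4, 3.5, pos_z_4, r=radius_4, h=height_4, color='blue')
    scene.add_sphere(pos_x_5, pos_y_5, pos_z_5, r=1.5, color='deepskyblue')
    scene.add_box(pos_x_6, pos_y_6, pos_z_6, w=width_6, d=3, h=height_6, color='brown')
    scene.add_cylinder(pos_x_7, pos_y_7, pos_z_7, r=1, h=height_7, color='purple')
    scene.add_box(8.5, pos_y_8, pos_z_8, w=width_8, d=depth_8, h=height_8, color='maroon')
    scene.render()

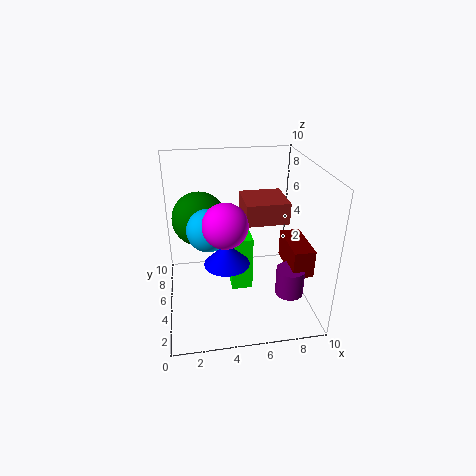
pos_x_1 = 4; pos_y_1 = 4; radius_1 = 1.5; pos_y_2 = 7.5; pos_z_2 = 5.5; pos_x_3 = 4.5; pos_y_3 = 4.5; pos_z_3 = 1; depth_3 = 3; height_3 = 4; pos_x_4 = 4; pos_z_4 = 4; radius_4 = 1.5; height_4 = 1.5; pos_x_5 = 3; pos_y_5 = 5.5; pos_z_5 = 5.5; pos_x_6 = 5.5; pos_y_6 = 4.5; pos_z_6 = 6; width_6 = 3; height_6 = 1.5; pos_x_7 = 8.5; pos_y_7 = 3.5; pos_z_7 = 1; height_7 = 2; pos_y_8 = 3; pos_z_8 = 2.5; width_8 = 1.5; depth_8 = 3.5; height_8 = 2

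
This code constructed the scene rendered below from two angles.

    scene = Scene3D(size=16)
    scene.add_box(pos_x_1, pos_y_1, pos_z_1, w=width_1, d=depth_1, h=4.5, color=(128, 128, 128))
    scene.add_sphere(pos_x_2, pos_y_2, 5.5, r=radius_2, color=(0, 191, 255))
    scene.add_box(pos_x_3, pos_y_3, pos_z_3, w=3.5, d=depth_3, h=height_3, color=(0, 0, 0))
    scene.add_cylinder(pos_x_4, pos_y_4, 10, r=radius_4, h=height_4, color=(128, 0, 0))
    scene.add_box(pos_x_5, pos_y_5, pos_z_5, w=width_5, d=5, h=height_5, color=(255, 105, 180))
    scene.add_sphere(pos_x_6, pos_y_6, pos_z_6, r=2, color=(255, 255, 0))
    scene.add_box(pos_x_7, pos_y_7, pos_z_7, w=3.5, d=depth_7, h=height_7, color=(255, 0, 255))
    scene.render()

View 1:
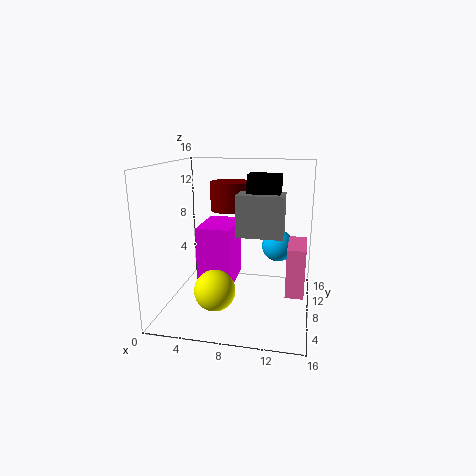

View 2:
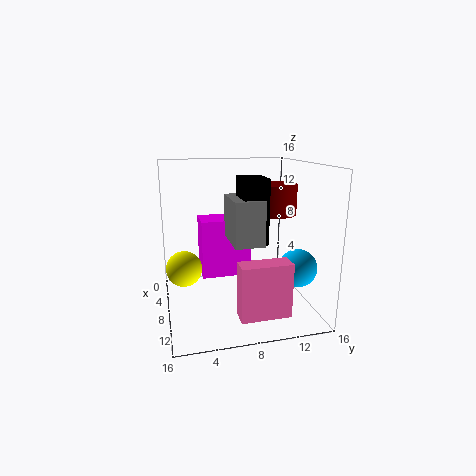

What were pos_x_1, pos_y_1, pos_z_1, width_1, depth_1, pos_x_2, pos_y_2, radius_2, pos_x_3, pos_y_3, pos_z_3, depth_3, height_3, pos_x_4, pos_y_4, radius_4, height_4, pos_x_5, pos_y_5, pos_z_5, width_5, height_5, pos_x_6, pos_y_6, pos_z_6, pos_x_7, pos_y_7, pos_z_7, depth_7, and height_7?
pos_x_1 = 8, pos_y_1 = 6.5, pos_z_1 = 8.5, width_1 = 5, depth_1 = 3, pos_x_2 = 12, pos_y_2 = 13.5, radius_2 = 2, pos_x_3 = 9, pos_y_3 = 7.5, pos_z_3 = 8.5, depth_3 = 2.5, height_3 = 6.5, pos_x_4 = 6, pos_y_4 = 13, radius_4 = 2.5, height_4 = 3.5, pos_x_5 = 13.5, pos_y_5 = 6.5, pos_z_5 = 2, width_5 = 2, height_5 = 5.5, pos_x_6 = 7, pos_y_6 = 2, pos_z_6 = 4.5, pos_x_7 = 4.5, pos_y_7 = 4, pos_z_7 = 3.5, depth_7 = 5.5, height_7 = 6.5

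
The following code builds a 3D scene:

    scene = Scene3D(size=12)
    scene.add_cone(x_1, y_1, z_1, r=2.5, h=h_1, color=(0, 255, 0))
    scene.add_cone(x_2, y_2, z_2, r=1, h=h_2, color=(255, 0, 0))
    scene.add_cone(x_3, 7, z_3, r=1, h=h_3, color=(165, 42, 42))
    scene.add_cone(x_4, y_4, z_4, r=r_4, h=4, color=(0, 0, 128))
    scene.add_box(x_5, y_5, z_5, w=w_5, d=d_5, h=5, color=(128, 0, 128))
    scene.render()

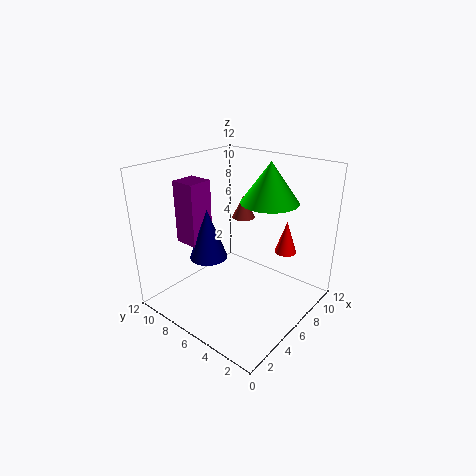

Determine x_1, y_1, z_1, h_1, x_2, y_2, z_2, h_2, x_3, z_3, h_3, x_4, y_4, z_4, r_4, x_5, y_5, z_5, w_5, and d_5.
x_1 = 9
y_1 = 5
z_1 = 8.5
h_1 = 3.5
x_2 = 10.5
y_2 = 4
z_2 = 3.5
h_2 = 3
x_3 = 8
z_3 = 7
h_3 = 2
x_4 = 3.5
y_4 = 7
z_4 = 5
r_4 = 1.5
x_5 = 2.5
y_5 = 7.5
z_5 = 6
w_5 = 2
d_5 = 2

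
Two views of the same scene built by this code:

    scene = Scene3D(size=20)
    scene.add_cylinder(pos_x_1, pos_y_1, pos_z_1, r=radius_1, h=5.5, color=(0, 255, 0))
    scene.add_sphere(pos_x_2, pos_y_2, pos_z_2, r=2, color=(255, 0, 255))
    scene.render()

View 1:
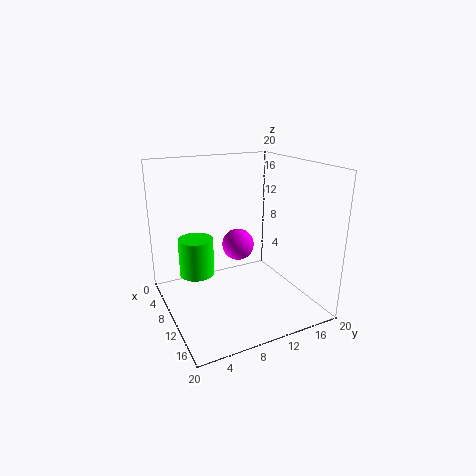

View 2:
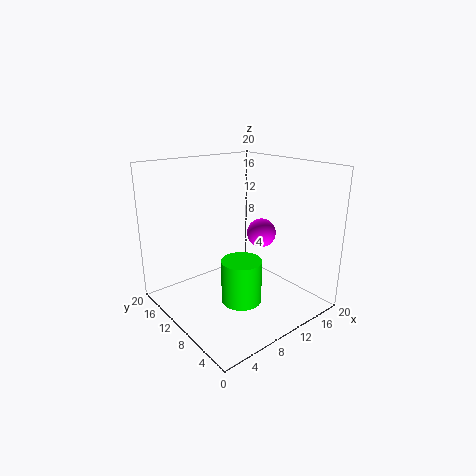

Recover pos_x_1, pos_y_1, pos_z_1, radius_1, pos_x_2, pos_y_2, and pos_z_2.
pos_x_1 = 6.5, pos_y_1 = 5, pos_z_1 = 4, radius_1 = 2.5, pos_x_2 = 13, pos_y_2 = 8.5, pos_z_2 = 10.5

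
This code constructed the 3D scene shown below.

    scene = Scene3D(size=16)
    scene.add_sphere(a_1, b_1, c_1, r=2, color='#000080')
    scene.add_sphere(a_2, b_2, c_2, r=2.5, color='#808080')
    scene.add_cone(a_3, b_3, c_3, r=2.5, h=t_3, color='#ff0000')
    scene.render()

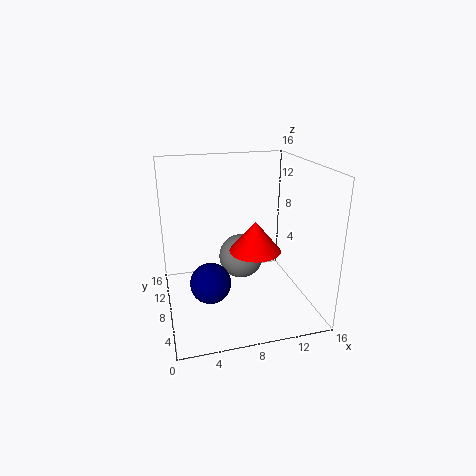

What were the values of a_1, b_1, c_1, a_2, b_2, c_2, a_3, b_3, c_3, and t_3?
a_1 = 4, b_1 = 3.5, c_1 = 5.5, a_2 = 8.5, b_2 = 8.5, c_2 = 5.5, a_3 = 8.5, b_3 = 3.5, c_3 = 8.5, t_3 = 3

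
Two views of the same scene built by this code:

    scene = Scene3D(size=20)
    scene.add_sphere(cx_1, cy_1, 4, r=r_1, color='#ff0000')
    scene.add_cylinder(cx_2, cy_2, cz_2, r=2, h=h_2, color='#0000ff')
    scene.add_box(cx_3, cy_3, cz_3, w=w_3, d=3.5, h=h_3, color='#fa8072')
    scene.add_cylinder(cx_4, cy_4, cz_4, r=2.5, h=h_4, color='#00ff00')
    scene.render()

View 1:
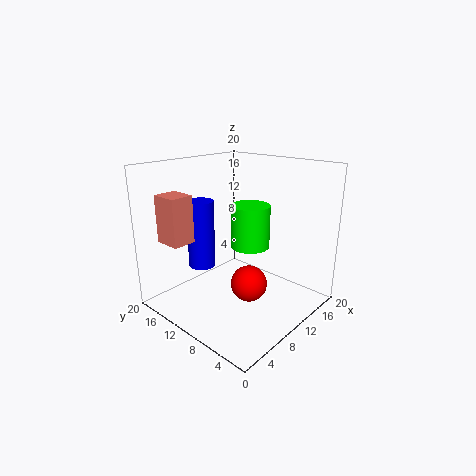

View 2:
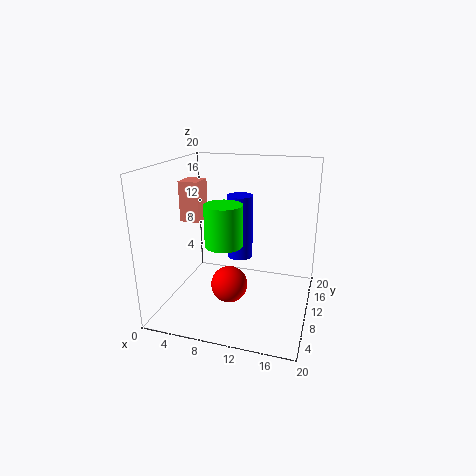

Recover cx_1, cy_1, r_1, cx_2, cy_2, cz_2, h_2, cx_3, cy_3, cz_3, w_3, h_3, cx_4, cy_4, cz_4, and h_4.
cx_1 = 9.5
cy_1 = 7.5
r_1 = 2.5
cx_2 = 8.5
cy_2 = 16
cz_2 = 4.5
h_2 = 10
cx_3 = 0.5
cy_3 = 11.5
cz_3 = 11
w_3 = 3
h_3 = 6
cx_4 = 9
cy_4 = 7
cz_4 = 10
h_4 = 5.5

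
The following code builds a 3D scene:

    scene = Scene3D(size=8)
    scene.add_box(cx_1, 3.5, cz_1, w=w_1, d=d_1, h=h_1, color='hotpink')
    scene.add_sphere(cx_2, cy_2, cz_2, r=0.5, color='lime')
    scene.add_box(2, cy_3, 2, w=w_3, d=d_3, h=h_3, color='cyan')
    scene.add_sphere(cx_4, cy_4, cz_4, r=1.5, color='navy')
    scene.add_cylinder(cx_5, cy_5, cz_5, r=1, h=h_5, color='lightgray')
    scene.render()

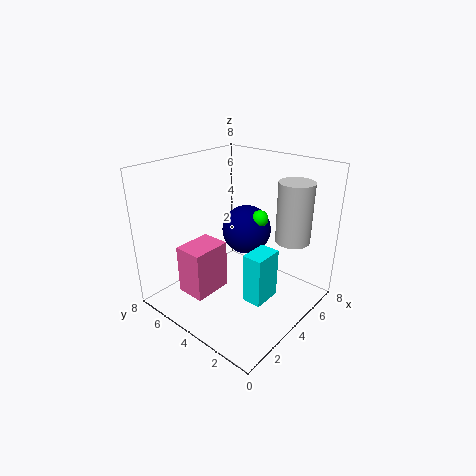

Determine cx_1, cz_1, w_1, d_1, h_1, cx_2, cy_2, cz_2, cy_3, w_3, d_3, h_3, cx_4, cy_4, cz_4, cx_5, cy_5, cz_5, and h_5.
cx_1 = 0.5
cz_1 = 2
w_1 = 2
d_1 = 1.5
h_1 = 2.5
cx_2 = 6
cy_2 = 4
cz_2 = 4.5
cy_3 = 1
w_3 = 1.5
d_3 = 1
h_3 = 2.5
cx_4 = 6
cy_4 = 5
cz_4 = 3.5
cx_5 = 6.5
cy_5 = 2
cz_5 = 3.5
h_5 = 3.5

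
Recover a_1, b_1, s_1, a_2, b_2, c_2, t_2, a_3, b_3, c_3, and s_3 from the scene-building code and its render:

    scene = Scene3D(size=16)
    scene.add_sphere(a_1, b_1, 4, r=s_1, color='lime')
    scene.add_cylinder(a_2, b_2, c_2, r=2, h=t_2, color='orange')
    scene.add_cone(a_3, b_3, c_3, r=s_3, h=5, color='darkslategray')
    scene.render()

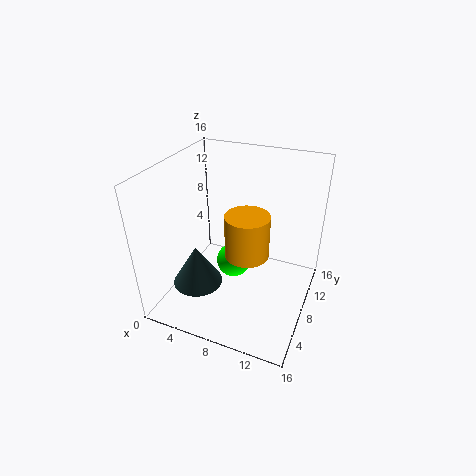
a_1 = 7; b_1 = 9; s_1 = 2; a_2 = 11; b_2 = 3; c_2 = 10; t_2 = 4; a_3 = 3; b_3 = 7; c_3 = 1; s_3 = 3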